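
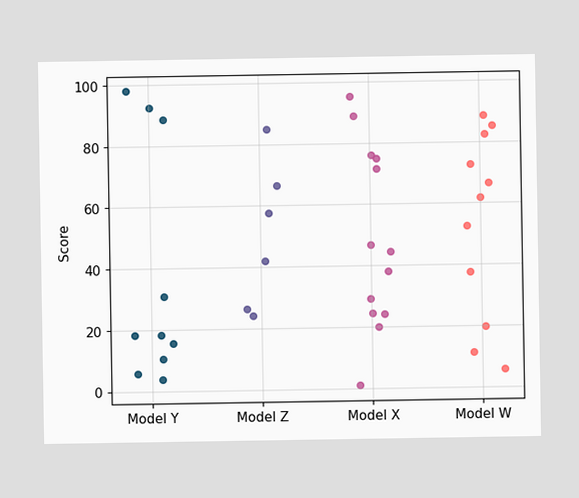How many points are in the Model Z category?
6

Counting the markers in the Model Z column gives 6.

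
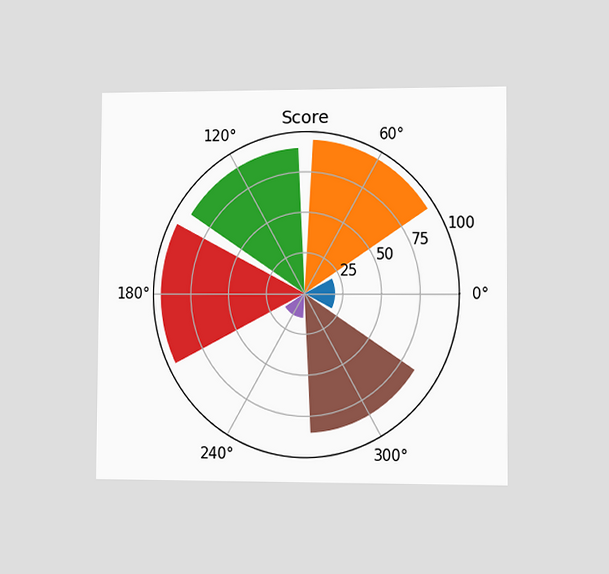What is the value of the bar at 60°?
95

The chart is viewed slightly from the right. The bar at 60° reaches 95 on the radial axis.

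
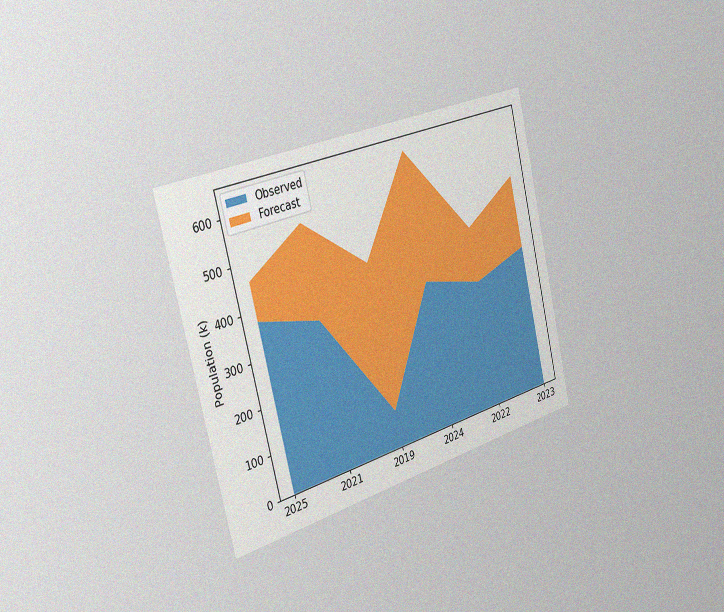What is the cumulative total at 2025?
The chart is tilted about 14° counter-clockwise and viewed slightly from the left, with some photo noise. The stacked total at 2025 reaches 462k.

462k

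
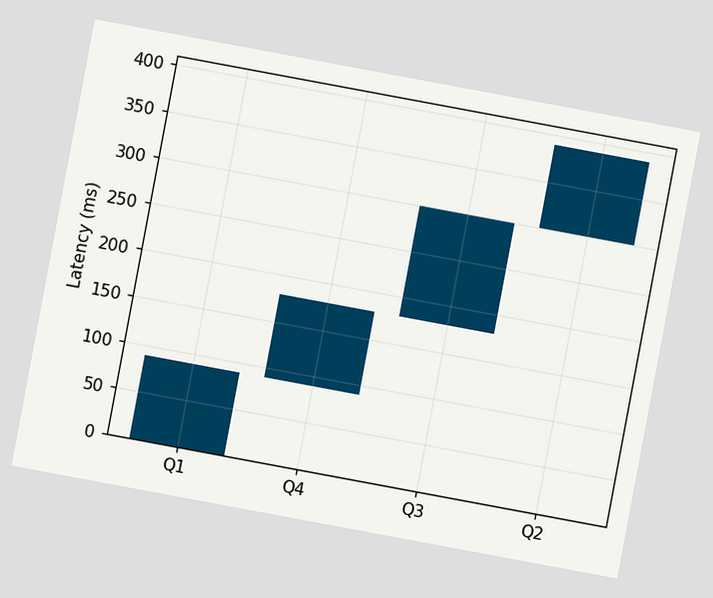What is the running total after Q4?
180ms

The chart is tilted about 11° clockwise. After Q4 the running total reaches 180ms.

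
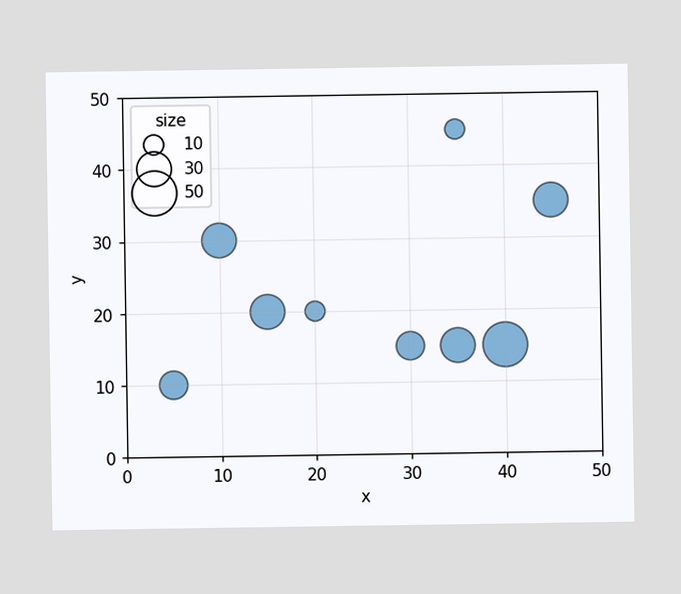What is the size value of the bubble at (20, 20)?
10

Matching the bubble at (20, 20) against the size legend gives 10.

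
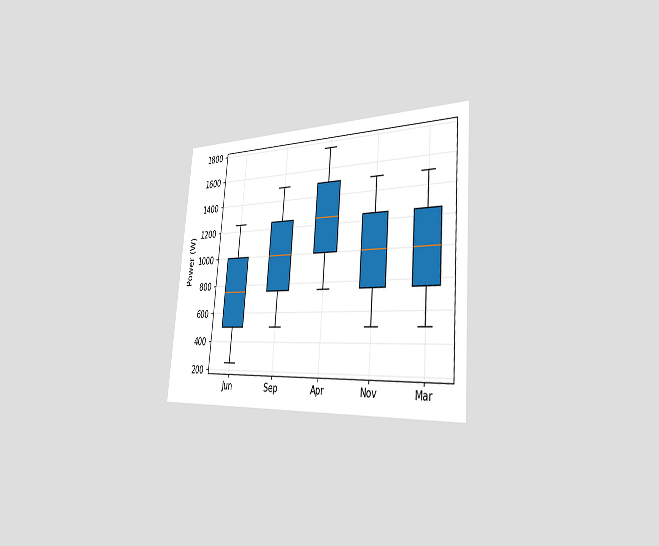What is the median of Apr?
1250W

The chart is tilted about 5° clockwise and viewed slightly from the right. The median line in the Apr box sits at 1250W.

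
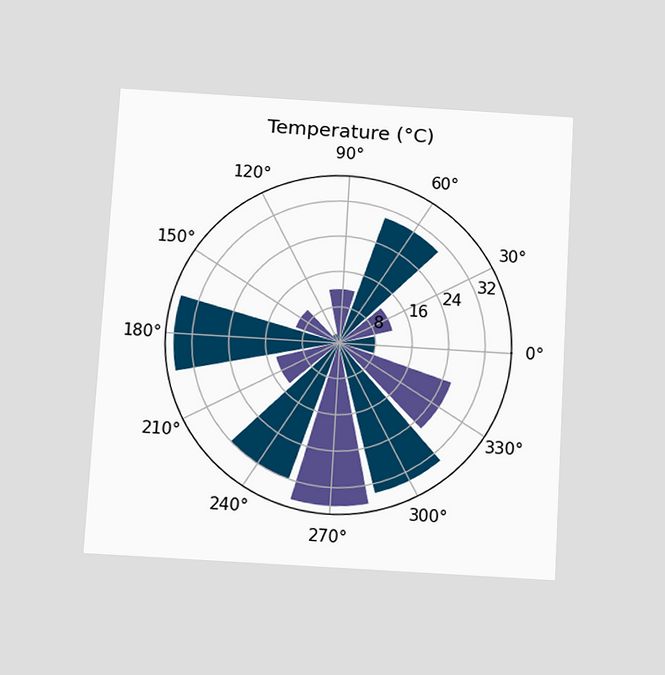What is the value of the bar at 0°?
8°C

The chart is tilted about 3° clockwise and viewed slightly from below. The bar at 0° reaches 8°C on the radial axis.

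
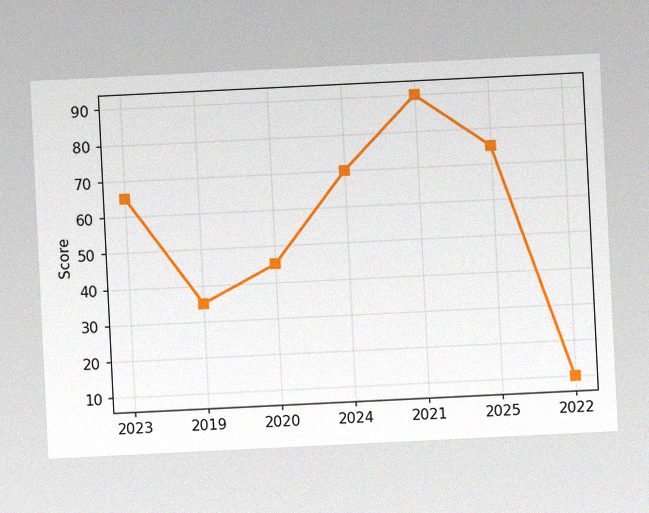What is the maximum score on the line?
The chart is tilted about 3° counter-clockwise, with some photo noise. The highest point is at 2021, and reading across to the y-axis gives 90.

90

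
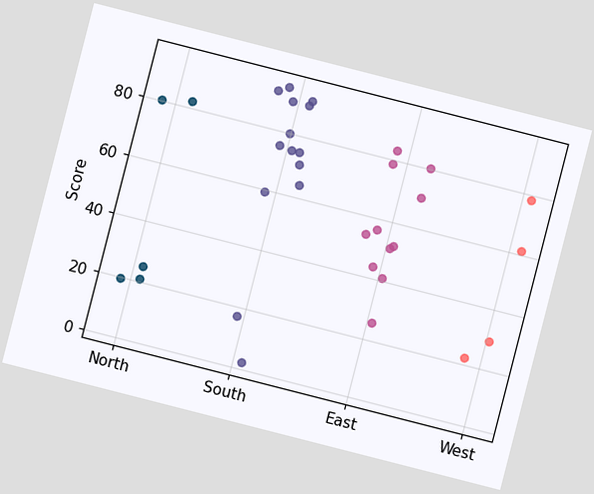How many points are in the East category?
11

The chart is tilted about 14° clockwise. Counting the markers in the East column gives 11.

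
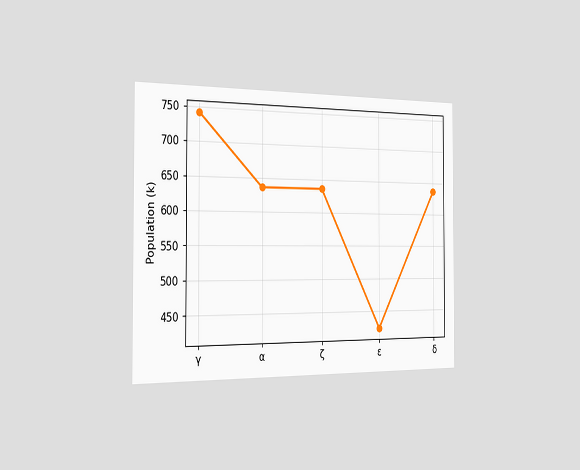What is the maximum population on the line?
742k

The chart is viewed slightly from the left. The highest point is at γ, and reading across to the y-axis gives 742k.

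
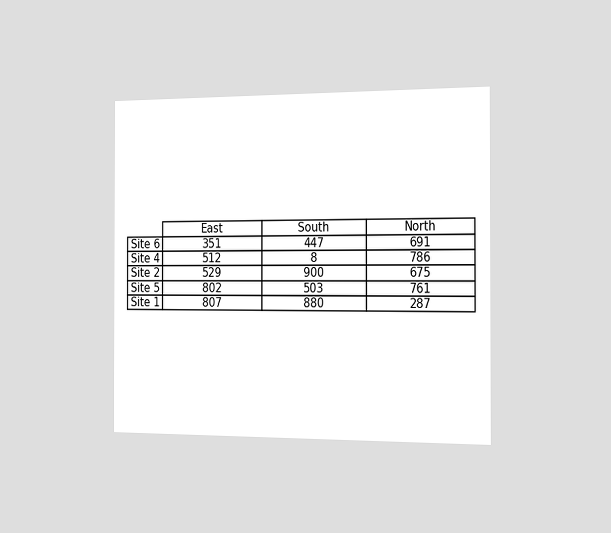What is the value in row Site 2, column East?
529

The chart is viewed slightly from the right. The (Site 2, East) cell reads 529.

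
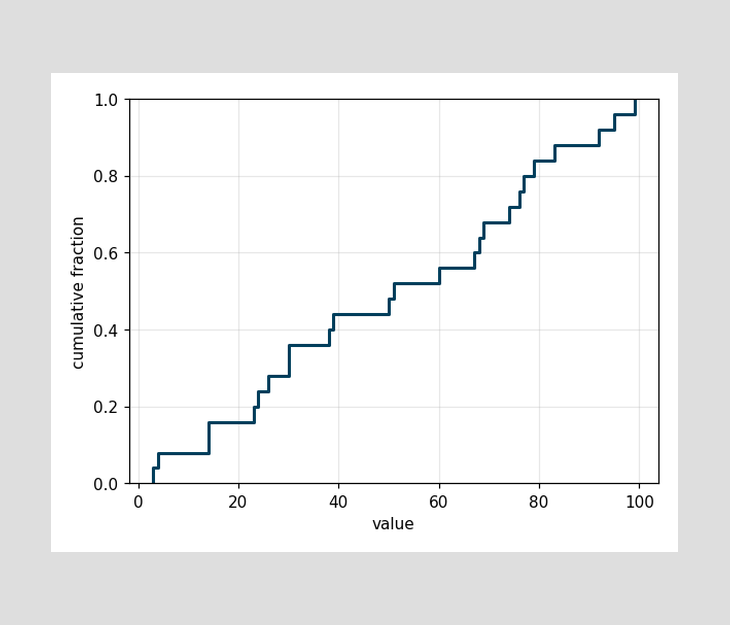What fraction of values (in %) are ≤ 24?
24%

At x=24 the ECDF step is at 24%.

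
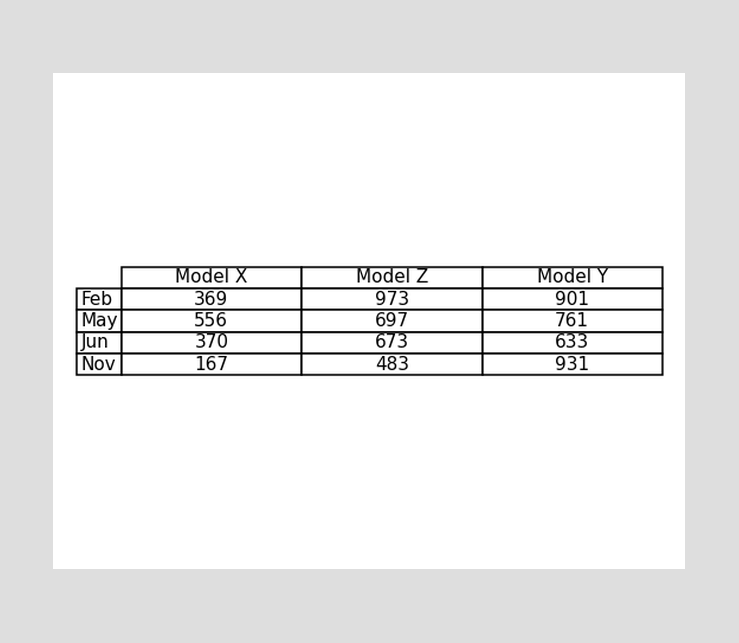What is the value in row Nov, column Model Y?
The (Nov, Model Y) cell reads 931.

931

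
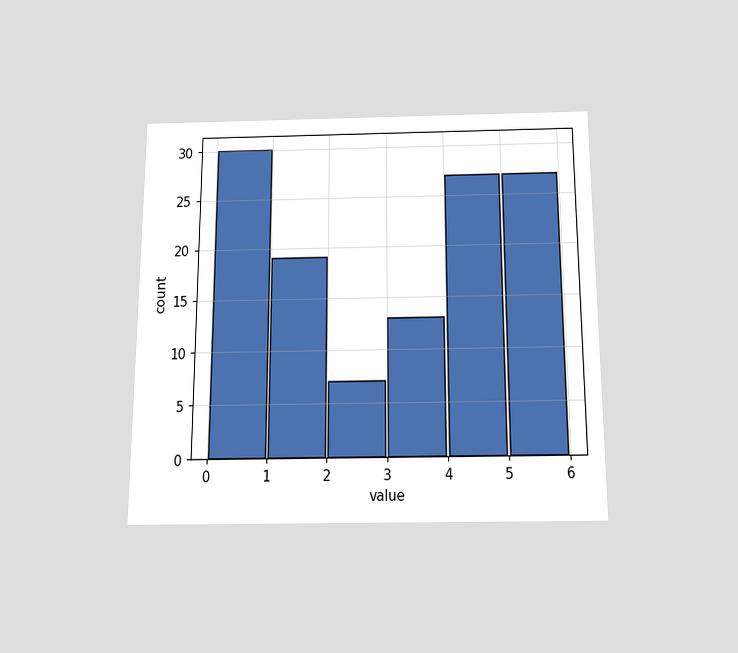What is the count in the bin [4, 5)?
27

The chart is viewed slightly from below. The [4, 5) bin has height 27.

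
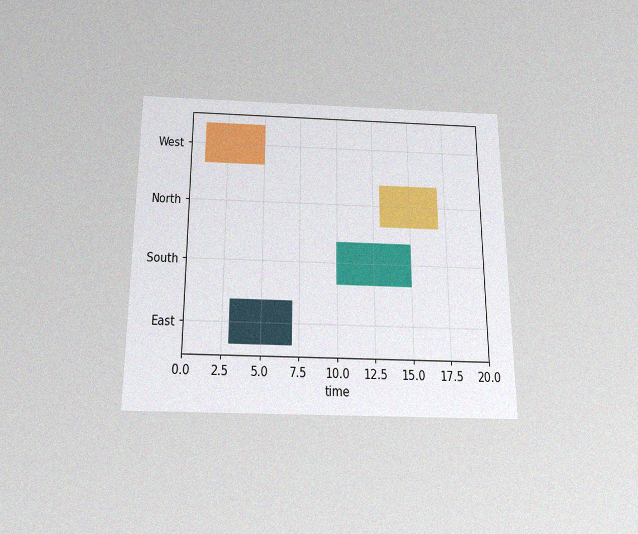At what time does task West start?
1

The chart is viewed slightly from below, with some photo noise. The West bar begins at t=1.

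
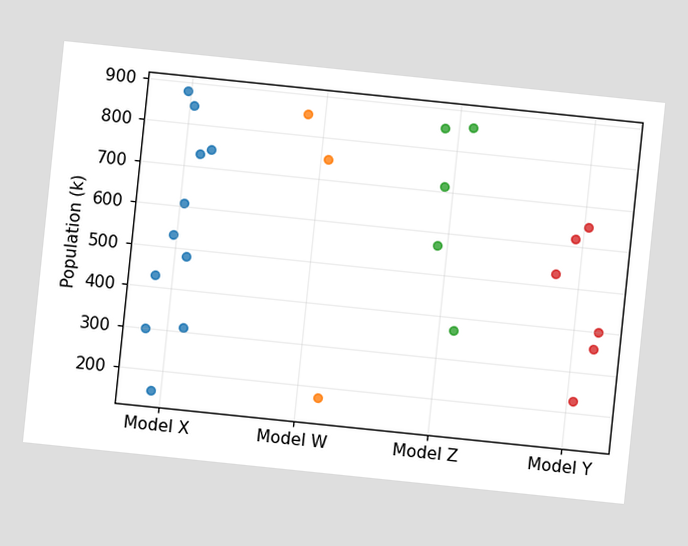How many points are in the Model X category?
11

The chart is tilted about 6° clockwise. Counting the markers in the Model X column gives 11.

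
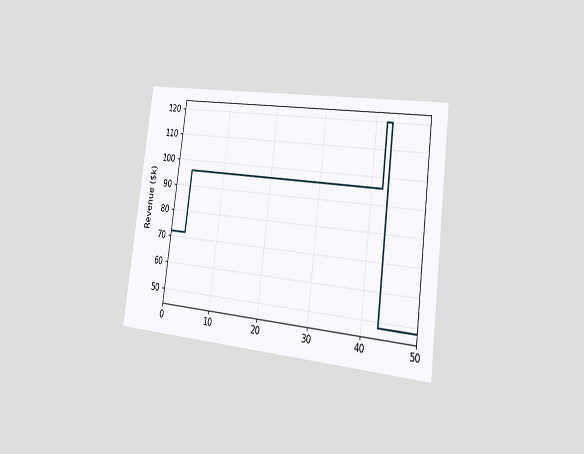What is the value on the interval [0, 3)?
The chart is tilted about 7° clockwise and viewed slightly from the right. On [0, 3) the step sits at $72k.

$72k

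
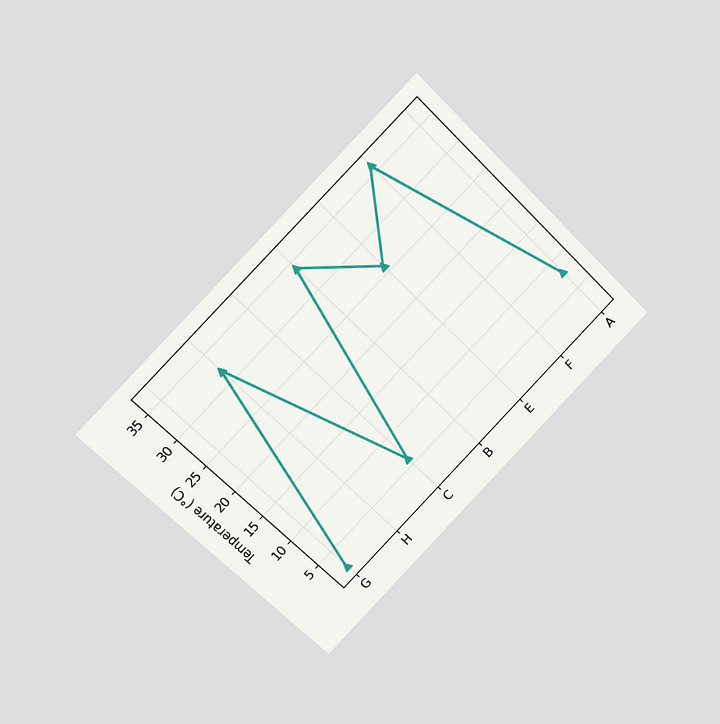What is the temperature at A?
8°C

The chart is tilted about 45° counter-clockwise and viewed slightly from the left. At A, the line is at 8°C.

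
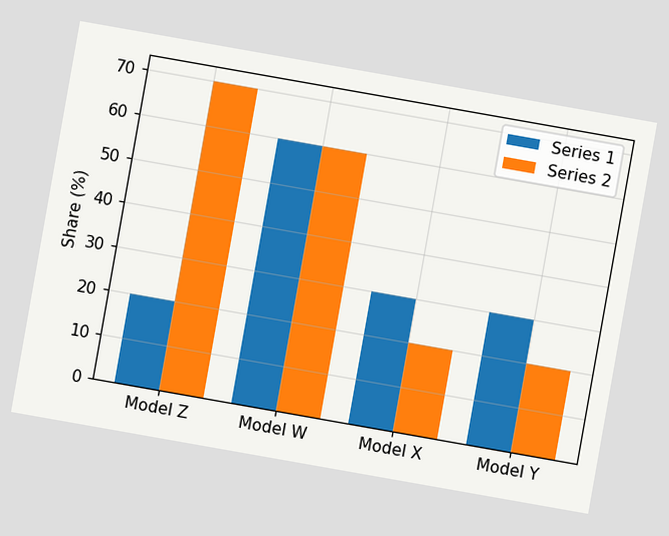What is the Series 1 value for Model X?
The chart is tilted about 10° clockwise. The Series 1 bar at Model X reaches 30% on the y-axis.

30%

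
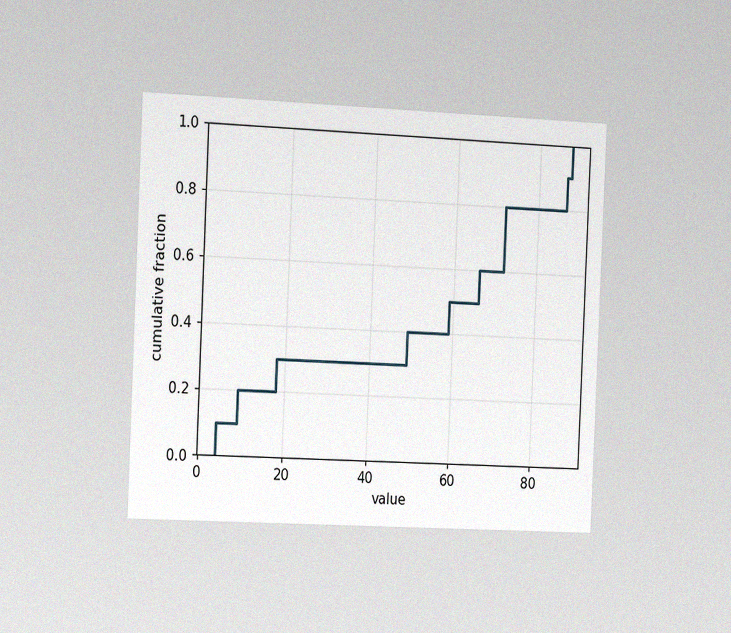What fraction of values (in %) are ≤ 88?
The chart is tilted about 3° clockwise and viewed slightly from the left, with some photo noise. At x=88 the ECDF step is at 100%.

100%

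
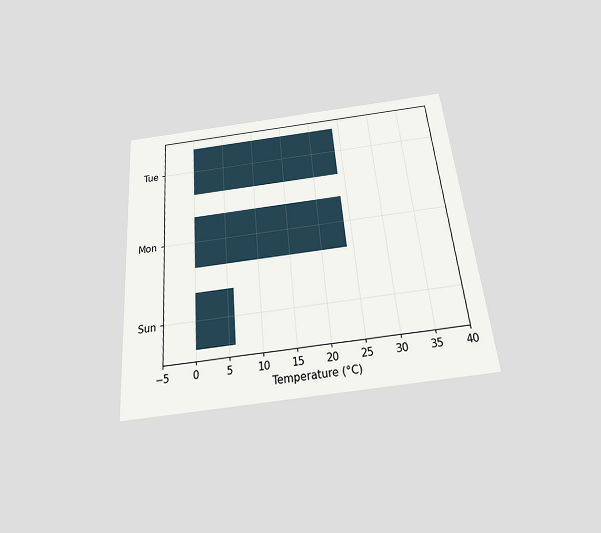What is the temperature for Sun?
6°C

The chart is tilted about 5° counter-clockwise and viewed slightly from below. Reading along the chart's x-axis, the Sun bar reaches 6°C.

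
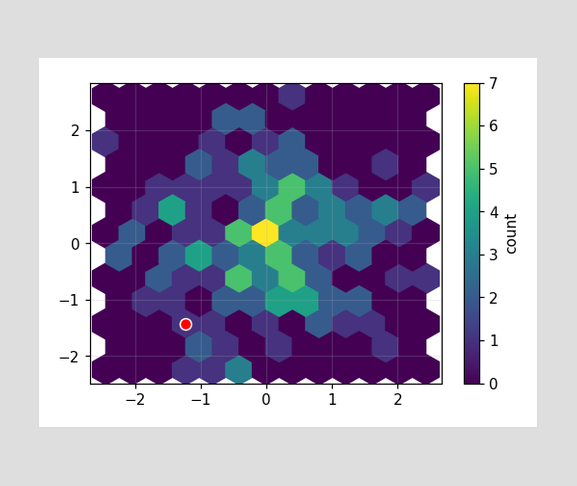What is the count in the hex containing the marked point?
1

The marked hex reads 1 on the colorbar.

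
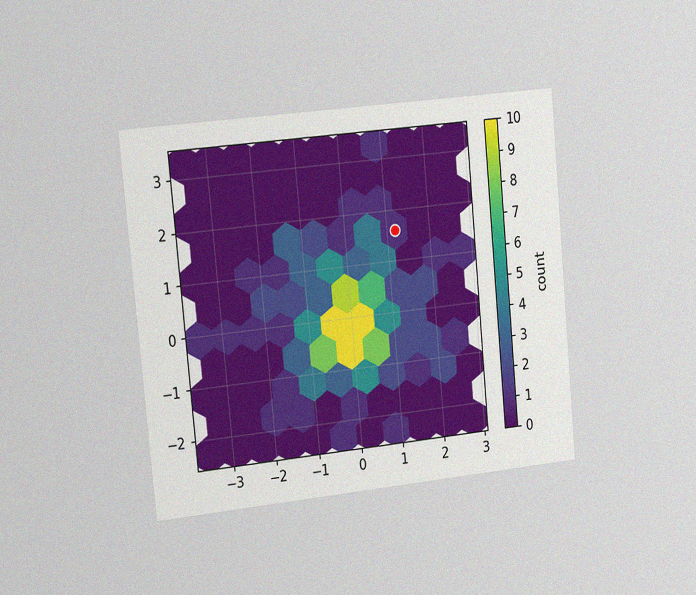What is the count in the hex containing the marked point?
The chart is tilted about 5° counter-clockwise and viewed slightly from the left, with some photo noise. The marked hex reads 1 on the colorbar.

1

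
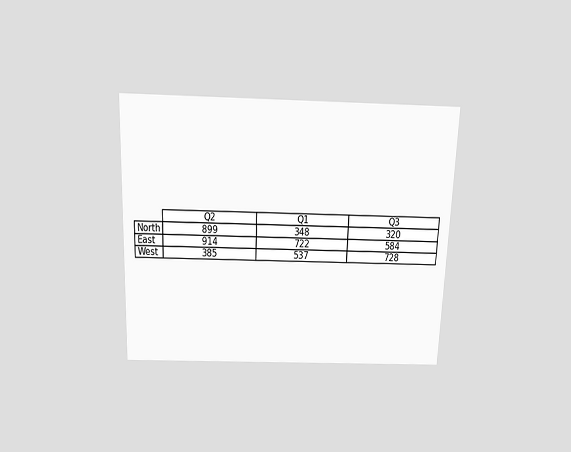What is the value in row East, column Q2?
The chart is tilted about 2° clockwise and viewed slightly from above. The (East, Q2) cell reads 914.

914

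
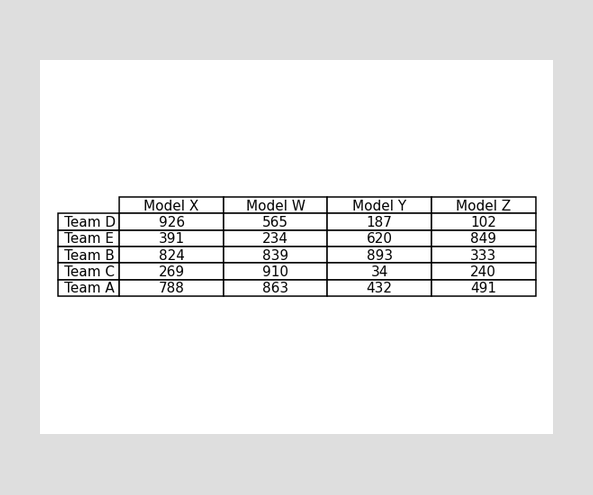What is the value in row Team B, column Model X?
824

The (Team B, Model X) cell reads 824.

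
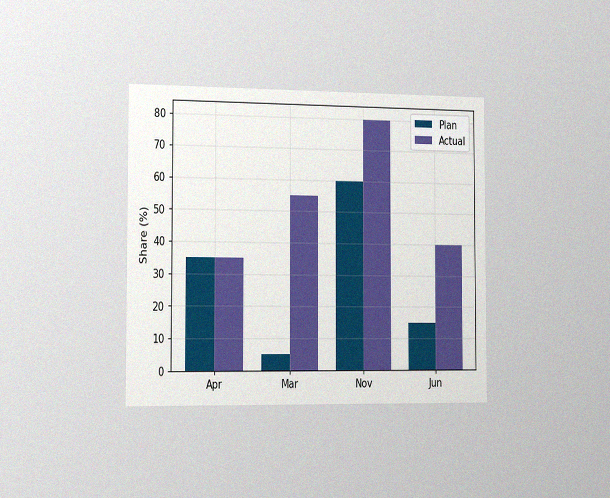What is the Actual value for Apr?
35%

The chart is viewed slightly from the left, with some photo noise. The Actual bar at Apr reaches 35% on the y-axis.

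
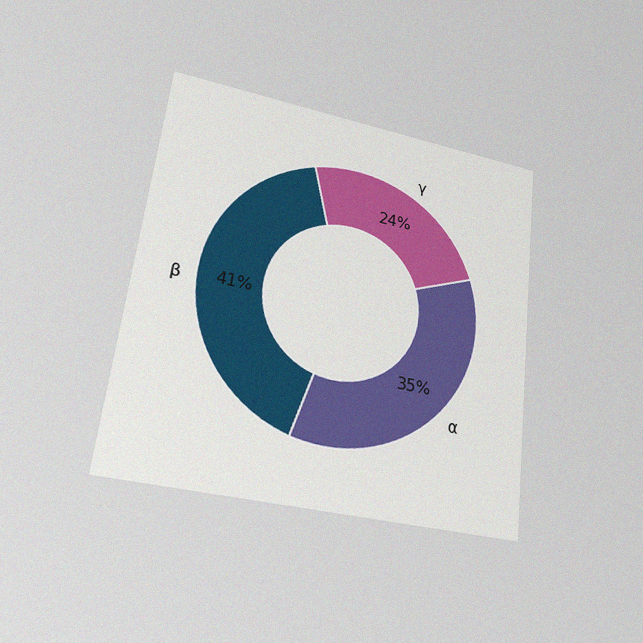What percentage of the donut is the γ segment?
24%

The chart is tilted about 7° clockwise and viewed at a slight angle, with some photo noise. The γ segment takes up 24% of the ring.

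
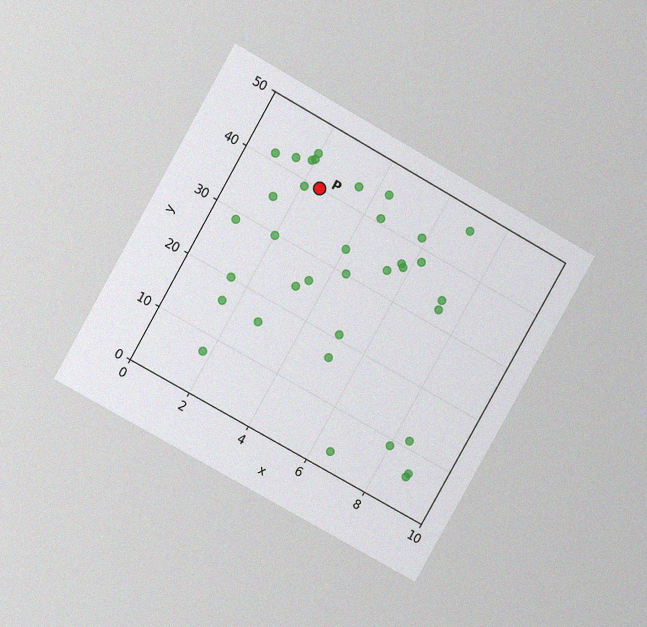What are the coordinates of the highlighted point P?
(2.5, 40)

The chart is tilted about 29° clockwise and viewed at a slight angle, with some photo noise. Following the gridlines from P to each axis, P sits at (2.5, 40).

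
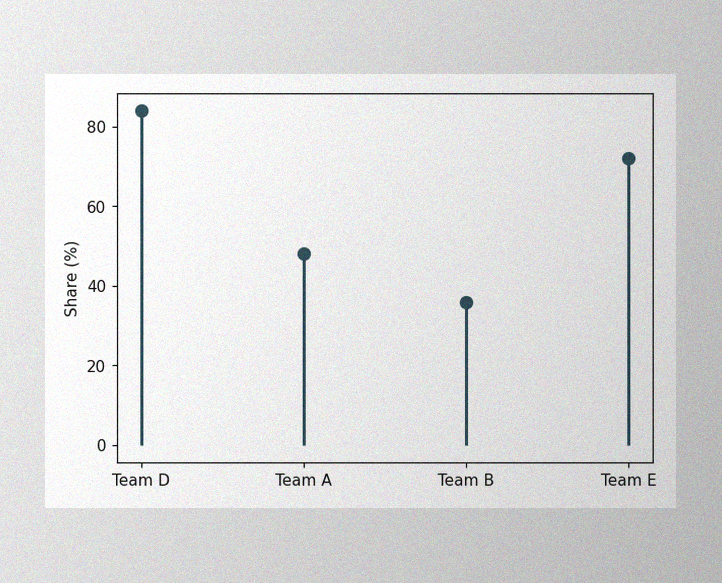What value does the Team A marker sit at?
48%

The image has some photo noise and uneven lighting. The Team A marker sits at 48%.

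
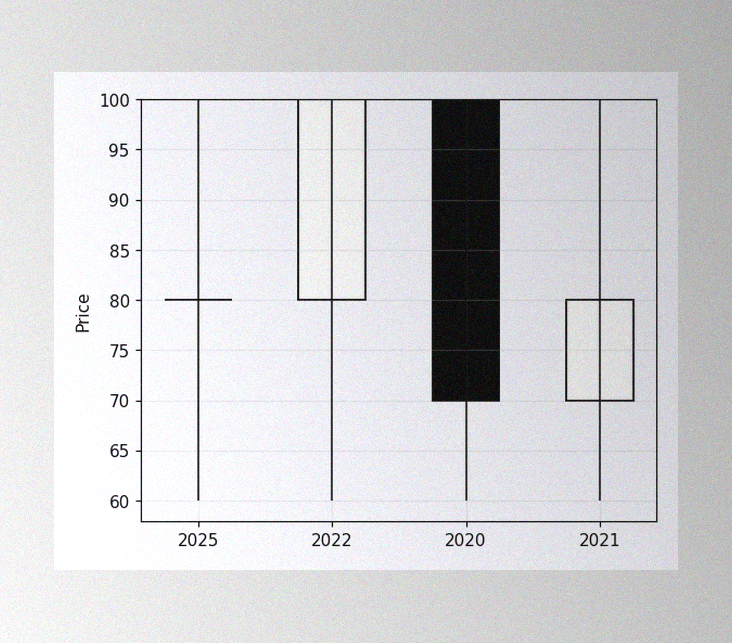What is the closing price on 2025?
80

The image has some photo noise and uneven lighting. The 2025 candle closes at 80.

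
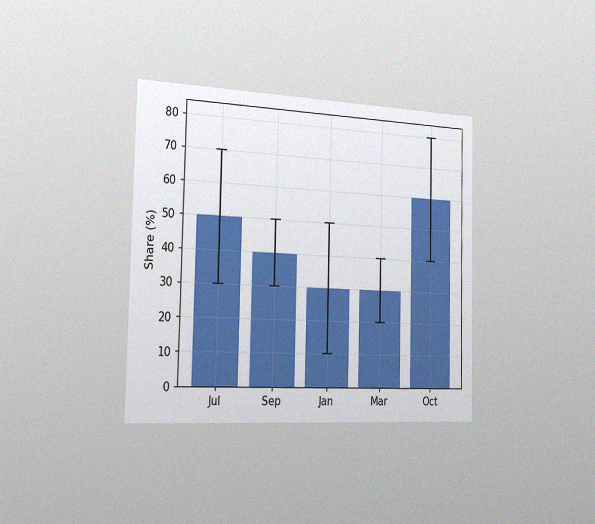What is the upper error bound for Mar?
40%

The chart is viewed slightly from the left, with some photo noise. The Mar bar's upper whisker reaches 40%.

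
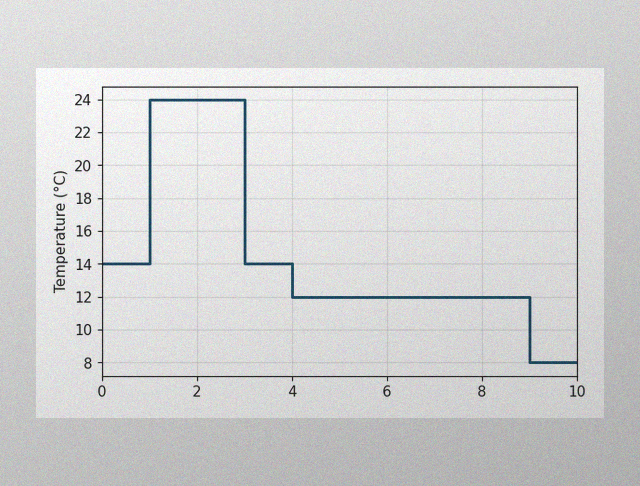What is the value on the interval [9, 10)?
8°C

The image has some photo noise and uneven lighting. On [9, 10) the step sits at 8°C.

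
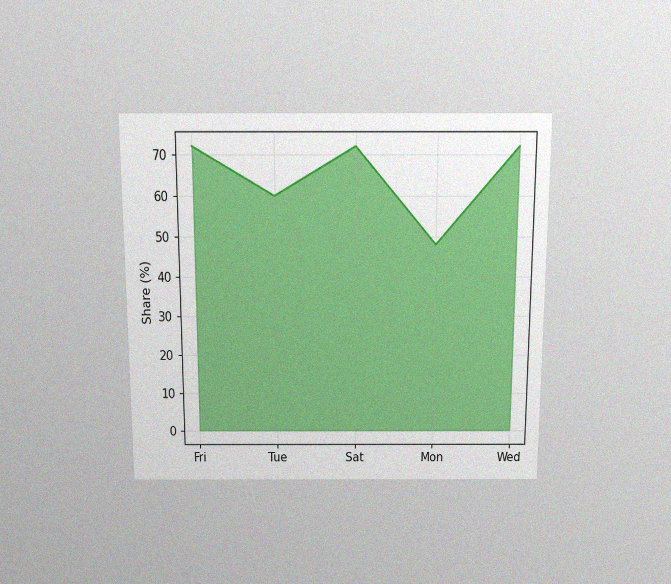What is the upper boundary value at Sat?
72%

The chart is viewed slightly from above, with some photo noise. At Sat the upper boundary is at 72%.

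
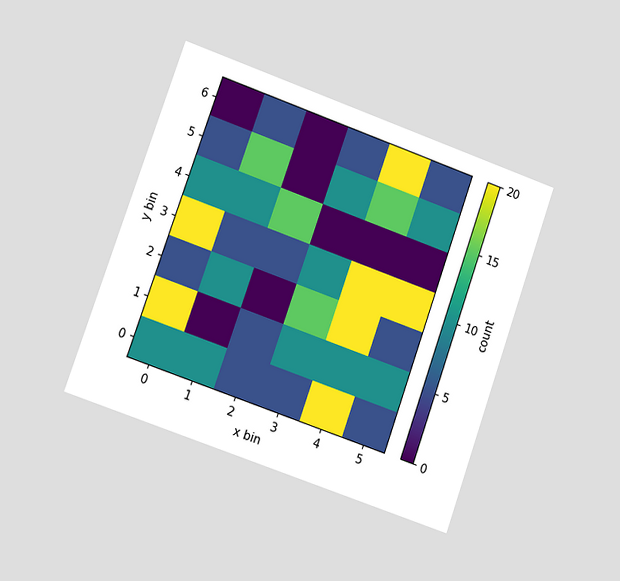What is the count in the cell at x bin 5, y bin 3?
20

The chart is tilted about 19° clockwise and viewed slightly from the left. Matching the cell (5, 3) against the colorbar gives 20.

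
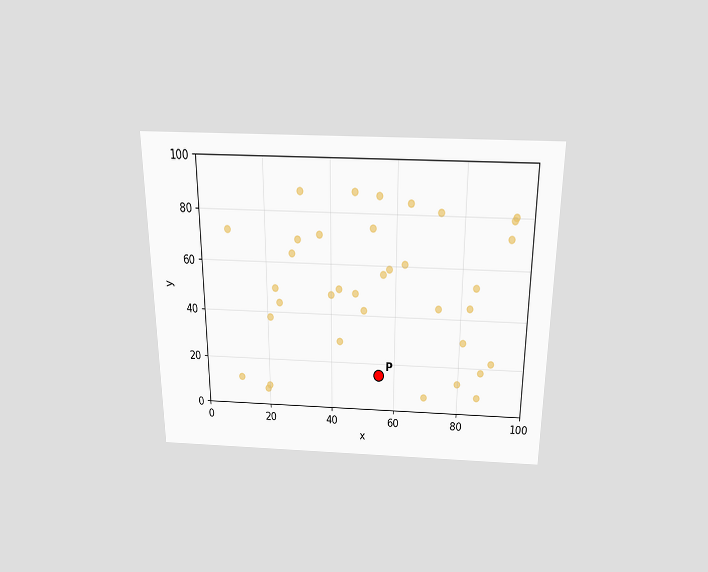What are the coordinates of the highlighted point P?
The chart is viewed slightly from above. Following the gridlines from P to each axis, P sits at (55, 15).

(55, 15)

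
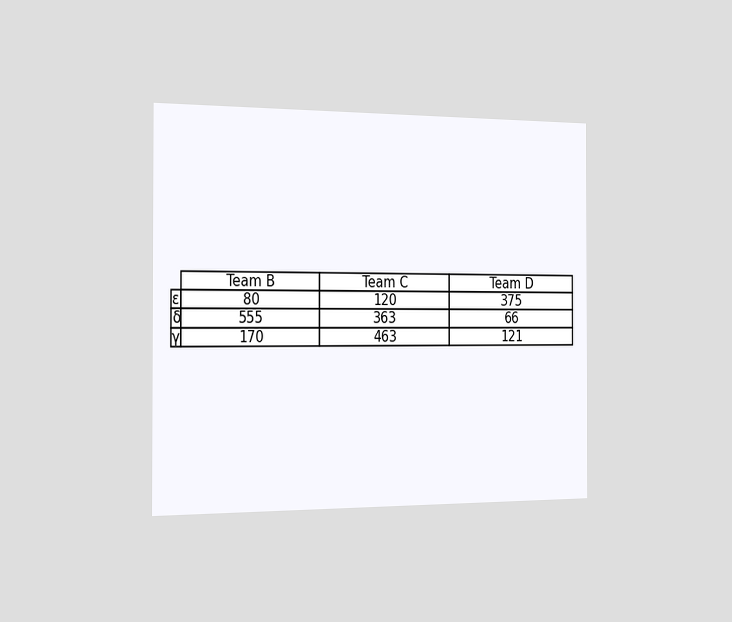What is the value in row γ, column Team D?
The chart is viewed slightly from the left. The (γ, Team D) cell reads 121.

121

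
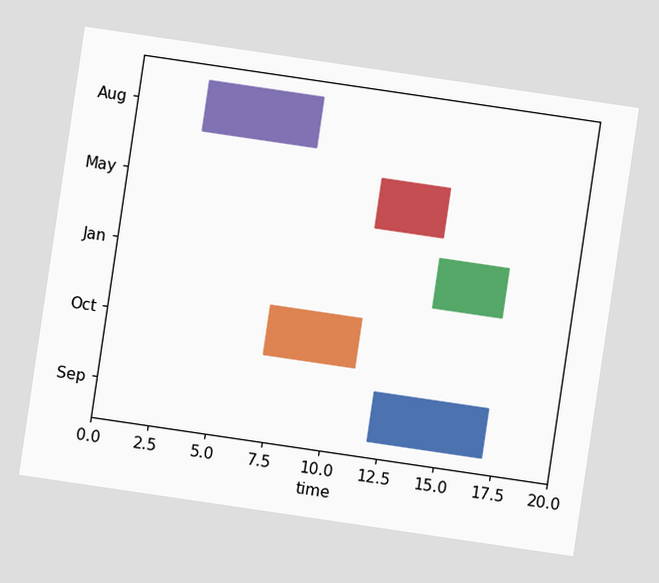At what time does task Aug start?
3

The chart is tilted about 8° clockwise. The Aug bar begins at t=3.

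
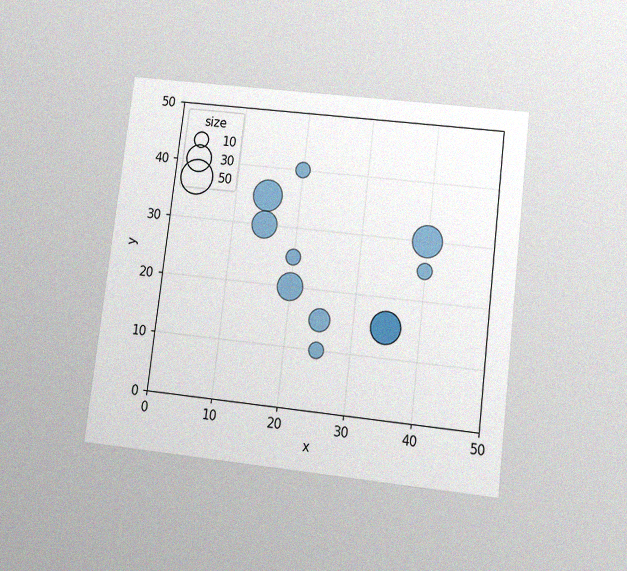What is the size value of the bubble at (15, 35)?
The chart is tilted about 7° clockwise and viewed slightly from below, with some photo noise. Matching the bubble at (15, 35) against the size legend gives 40.

40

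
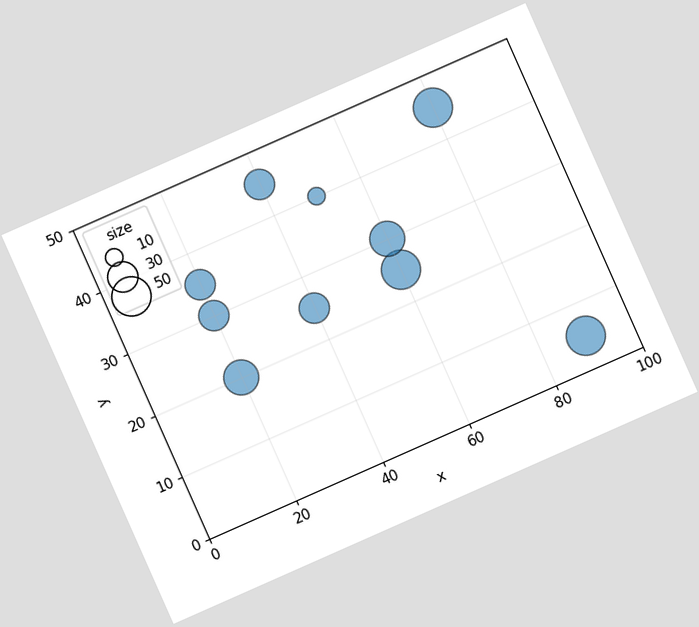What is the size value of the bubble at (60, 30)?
The chart is tilted about 24° counter-clockwise. Matching the bubble at (60, 30) against the size legend gives 40.

40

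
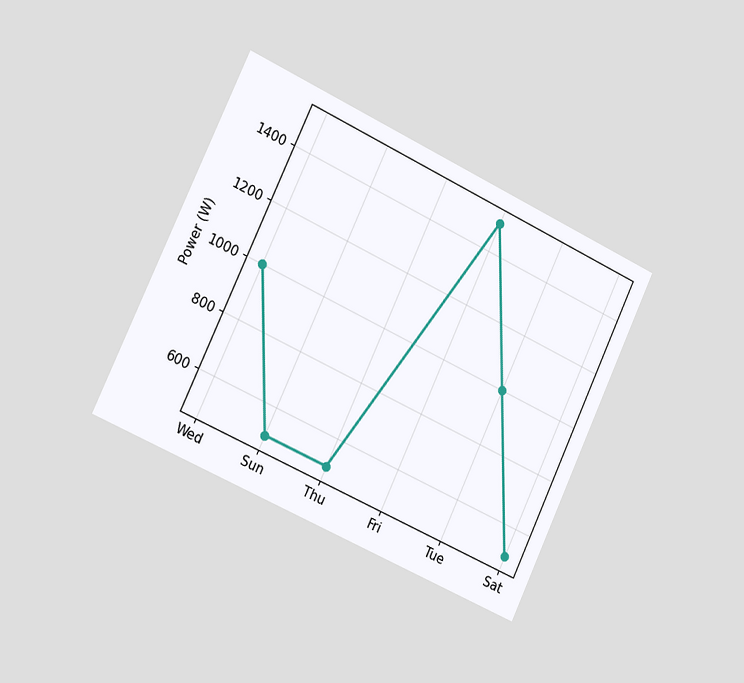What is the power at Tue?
1000W

The chart is tilted about 25° clockwise and viewed slightly from the left. At Tue, the line is at 1000W.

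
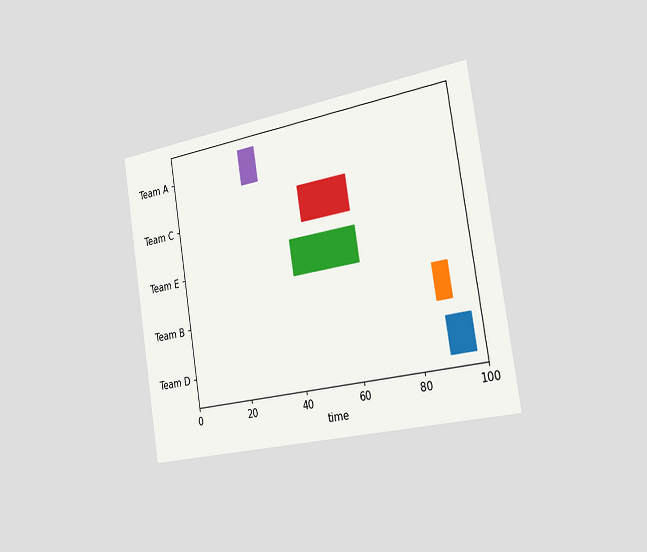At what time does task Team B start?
87

The chart is tilted about 9° counter-clockwise and viewed slightly from the right. The Team B bar begins at t=87.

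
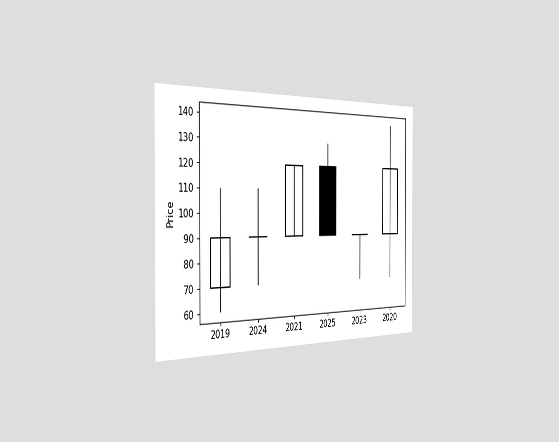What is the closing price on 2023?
The chart is viewed slightly from the left. The 2023 candle closes at 90.

90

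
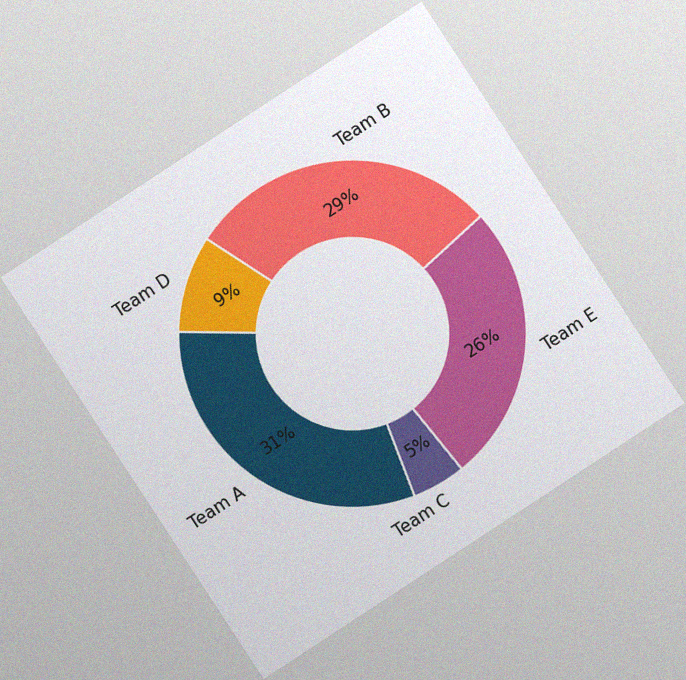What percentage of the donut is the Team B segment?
The chart is tilted about 33° counter-clockwise, with some photo noise. The Team B segment takes up 29% of the ring.

29%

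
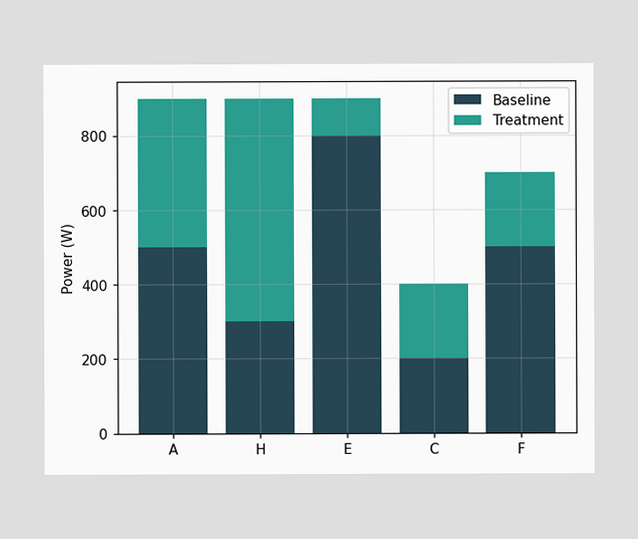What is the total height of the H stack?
900W

The H stack's top reaches 900W on the y-axis.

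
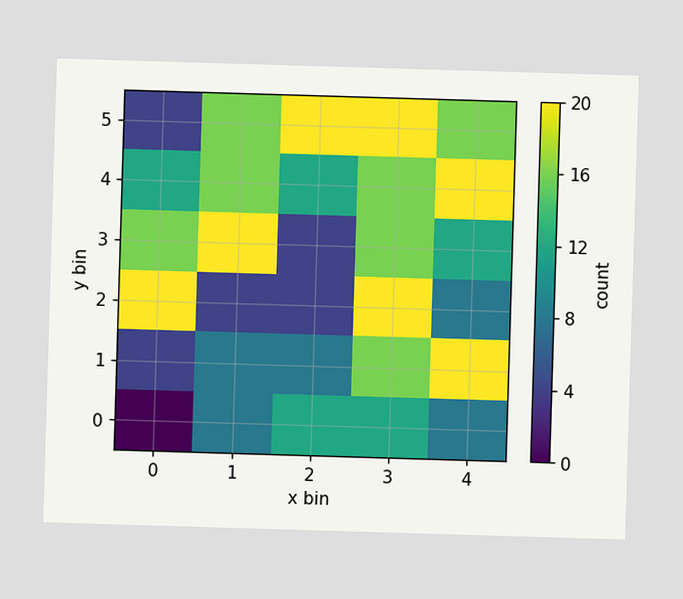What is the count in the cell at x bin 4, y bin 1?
20

Matching the cell (4, 1) against the colorbar gives 20.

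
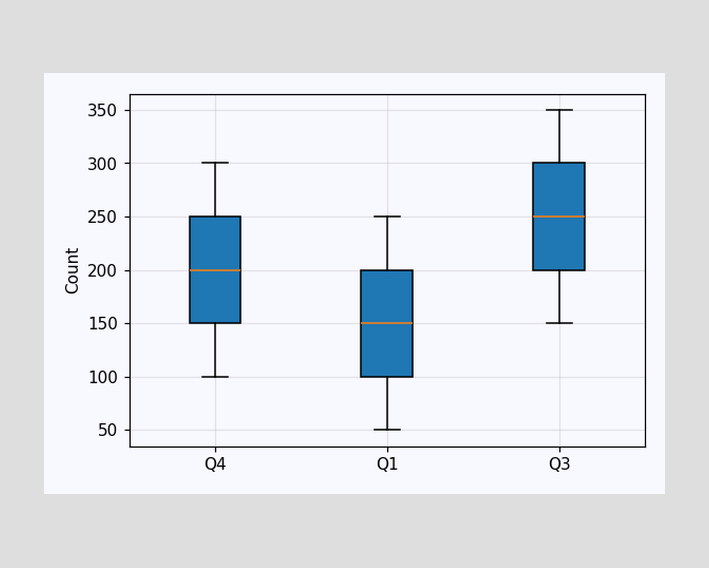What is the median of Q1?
150

The median line in the Q1 box sits at 150.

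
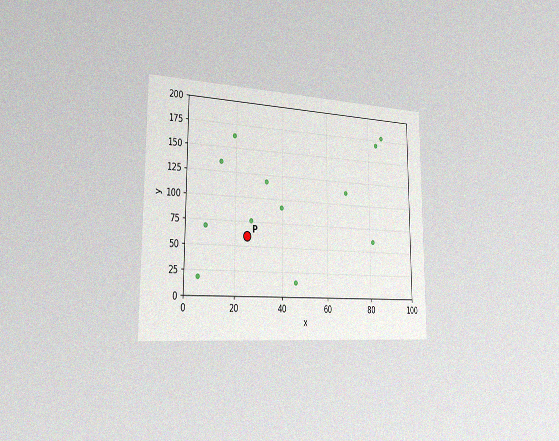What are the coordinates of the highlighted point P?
The chart is viewed slightly from the left, with some photo noise. Following the gridlines from P to each axis, P sits at (25, 60).

(25, 60)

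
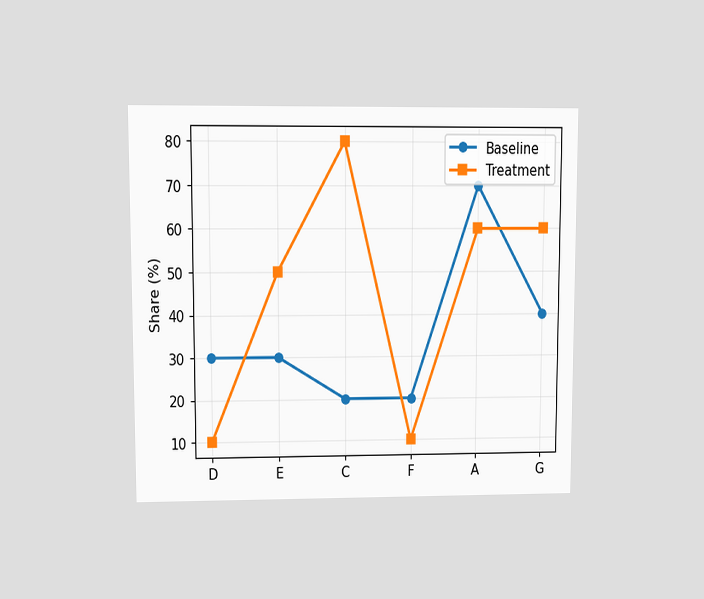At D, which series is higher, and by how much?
The chart is viewed at a slight angle. At D, Baseline sits above the other line by 20%.

Baseline, by 20%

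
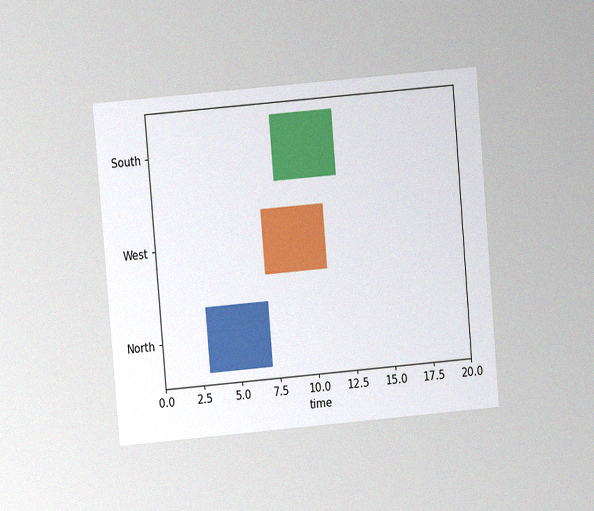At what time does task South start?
The chart is tilted about 5° counter-clockwise and viewed at a slight angle, with some photo noise. The South bar begins at t=8.

8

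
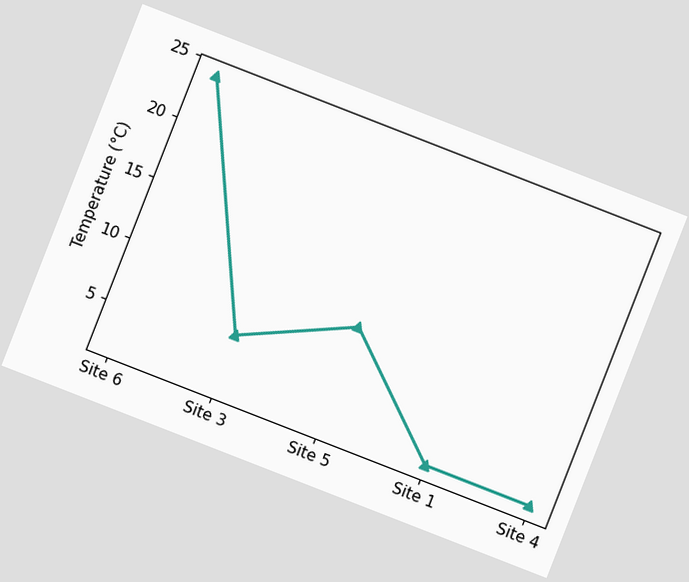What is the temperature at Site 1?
2°C

The chart is tilted about 21° clockwise. At Site 1, the line is at 2°C.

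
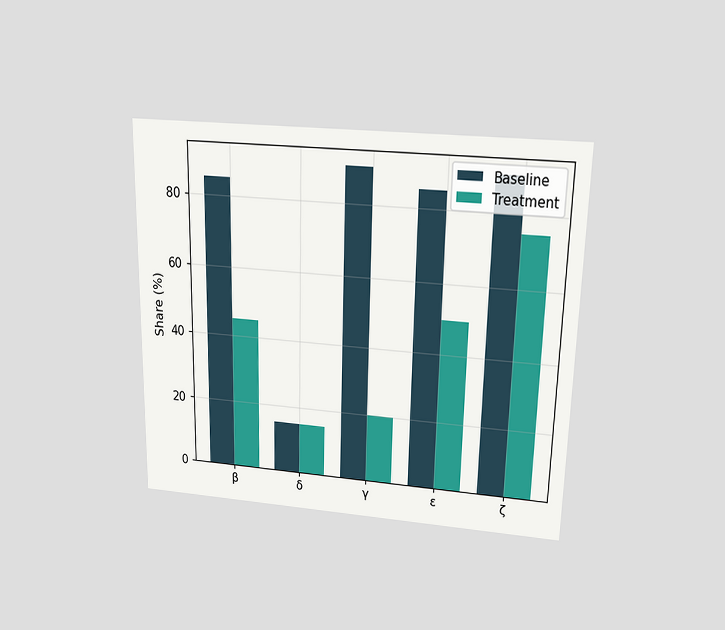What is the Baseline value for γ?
90%

The chart is viewed slightly from above. The Baseline bar at γ reaches 90% on the y-axis.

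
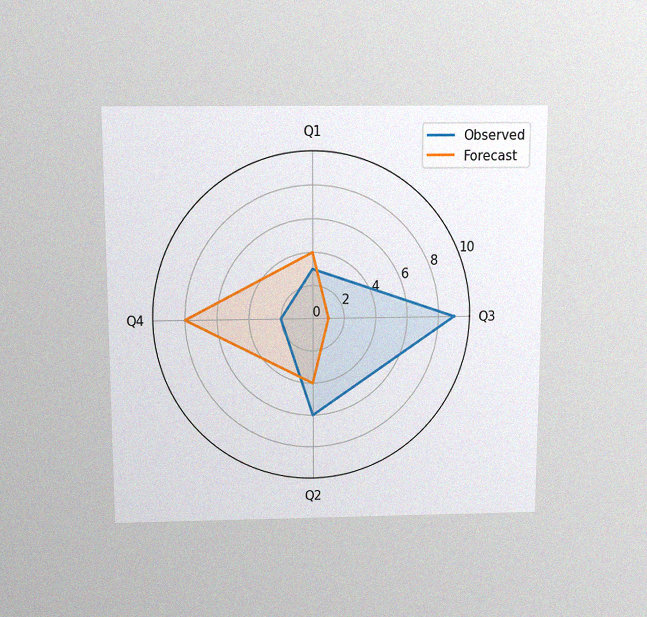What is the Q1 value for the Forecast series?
The chart is viewed slightly from above, with some photo noise. On the Q1 axis, Forecast reaches 4.

4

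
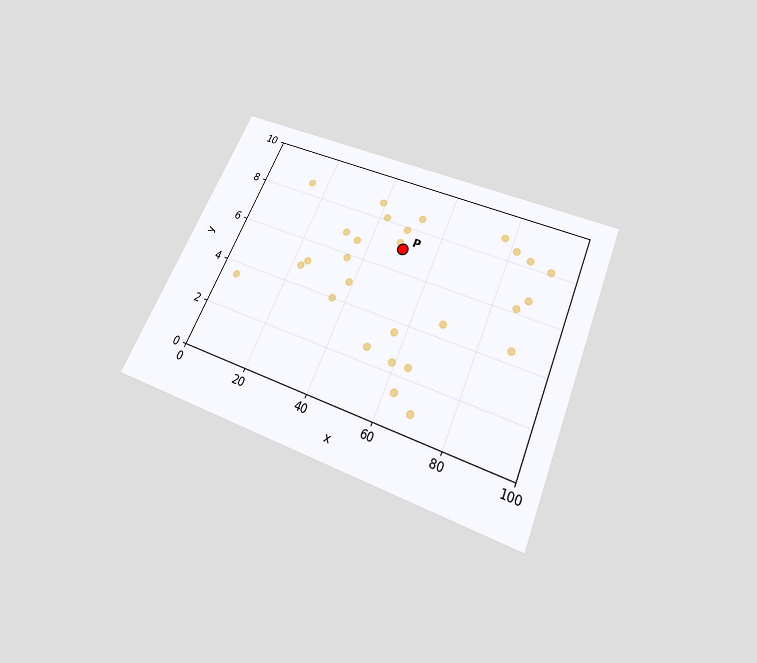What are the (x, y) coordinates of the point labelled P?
The chart is tilted about 23° clockwise and viewed slightly from below. Following the gridlines from P to each axis, P sits at (50, 7).

(50, 7)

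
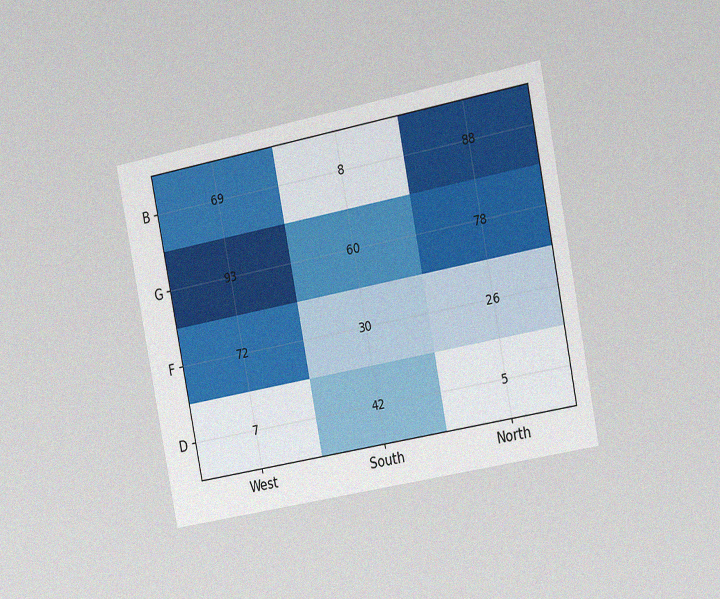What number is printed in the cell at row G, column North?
78

The chart is tilted about 11° counter-clockwise and viewed slightly from the right, with some photo noise. The (G, North) cell reads 78.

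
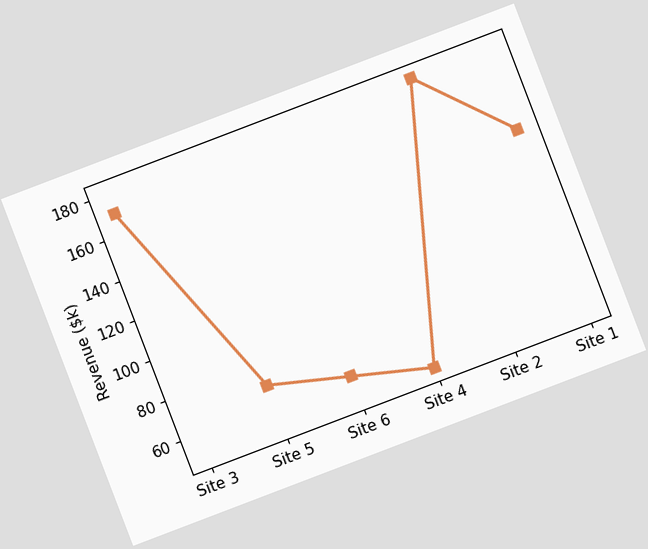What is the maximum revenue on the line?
$180k

The chart is tilted about 21° counter-clockwise. The highest point is at Site 2, and reading across to the y-axis gives $180k.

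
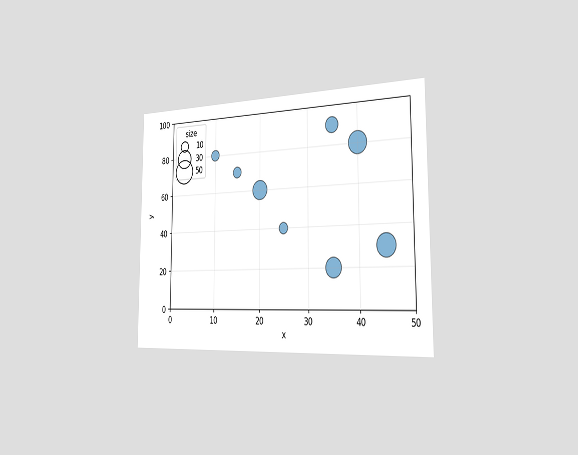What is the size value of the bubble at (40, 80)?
The chart is viewed slightly from the right. Matching the bubble at (40, 80) against the size legend gives 40.

40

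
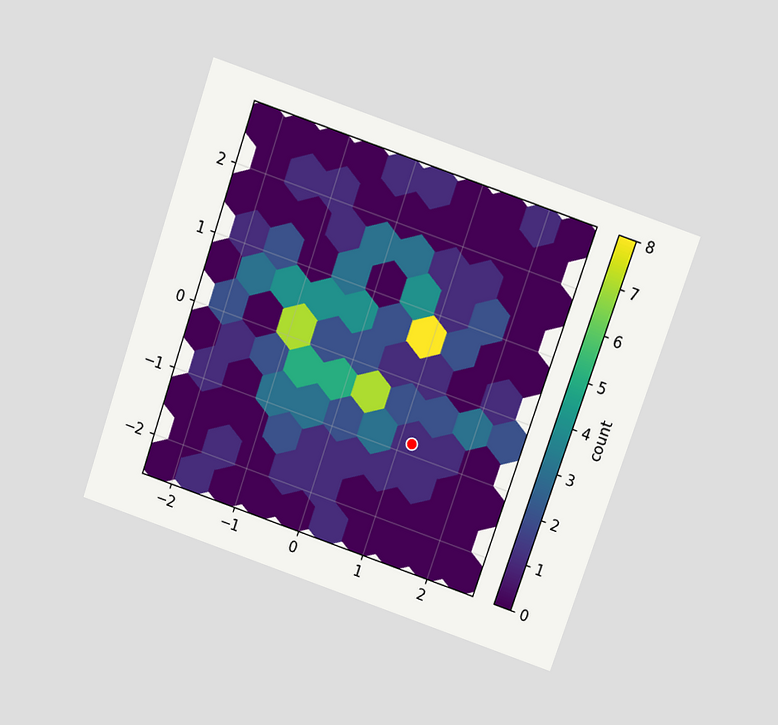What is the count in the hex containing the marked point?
The chart is tilted about 19° clockwise and viewed slightly from above. The marked hex reads 1 on the colorbar.

1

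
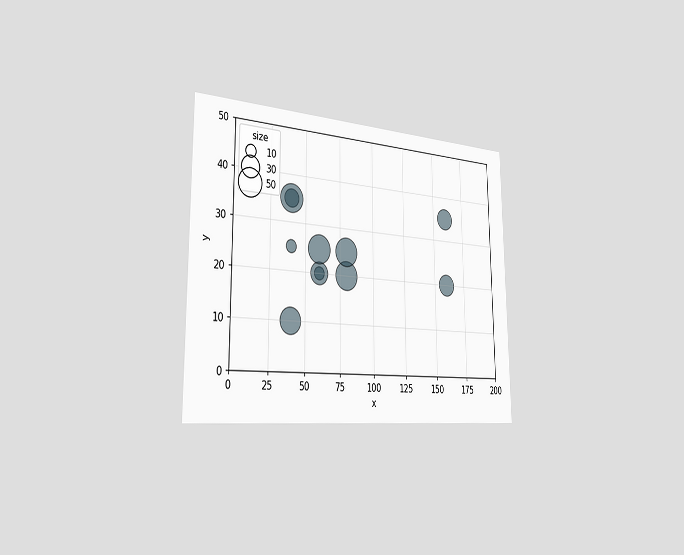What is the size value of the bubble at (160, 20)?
30

The chart is viewed slightly from the left. Matching the bubble at (160, 20) against the size legend gives 30.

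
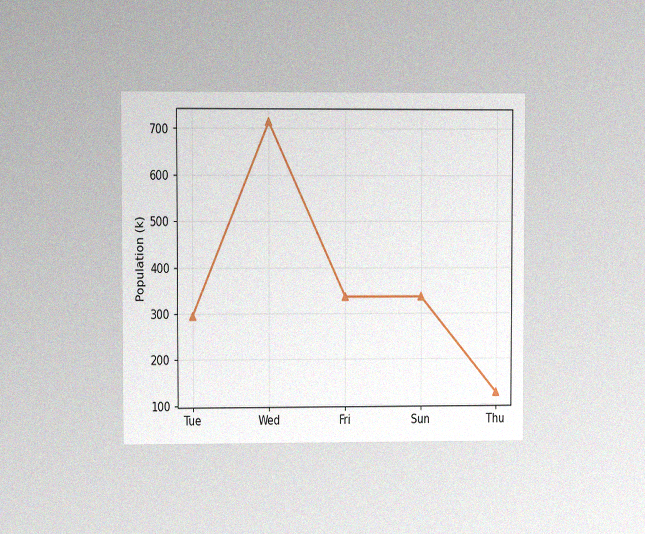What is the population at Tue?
294k

The chart is viewed at a slight angle, with some photo noise. At Tue, the line is at 294k.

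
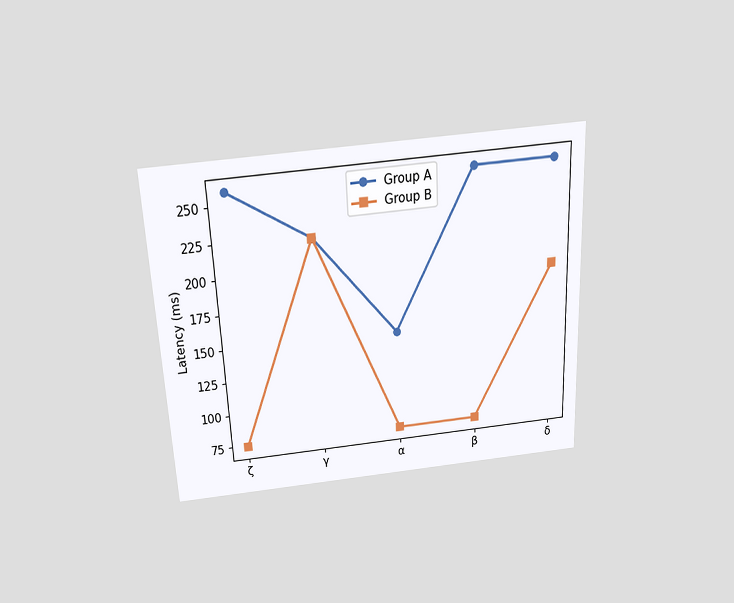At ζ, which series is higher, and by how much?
Group A, by 185ms

The chart is tilted about 3° counter-clockwise and viewed slightly from above. At ζ, Group A sits above the other line by 185ms.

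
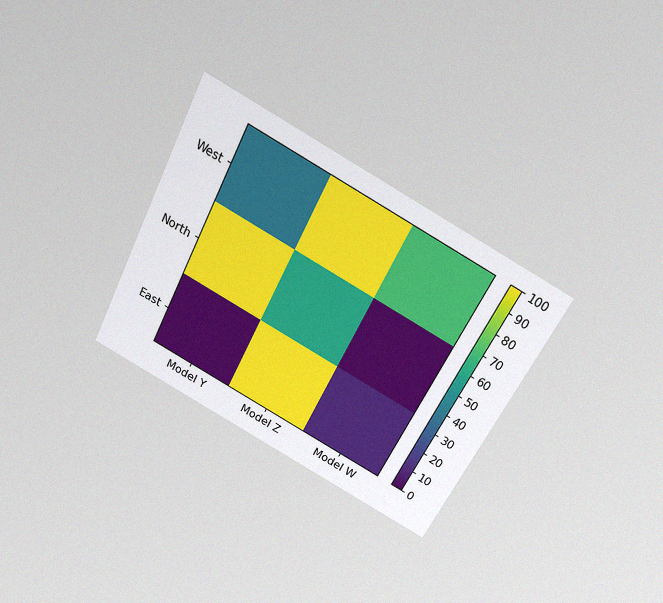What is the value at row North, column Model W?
The chart is tilted about 27° clockwise and viewed slightly from above, with some photo noise. Matching cell (North, Model W) against the colorbar gives 0.

0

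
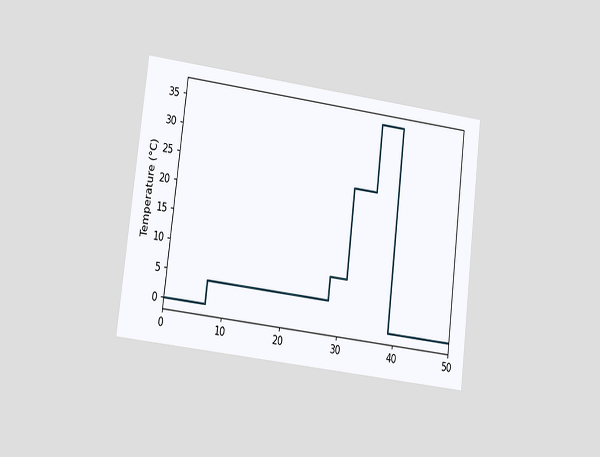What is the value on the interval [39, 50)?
The chart is tilted about 7° clockwise and viewed at a slight angle. On [39, 50) the step sits at 0°C.

0°C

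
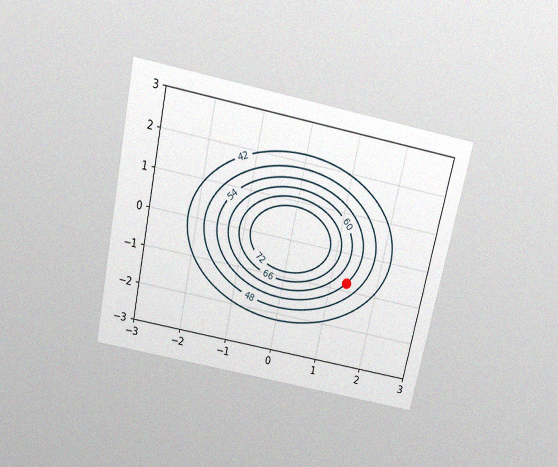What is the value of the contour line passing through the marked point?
54

The chart is tilted about 12° clockwise and viewed slightly from above, with some photo noise. The marked point sits on the contour labelled 54.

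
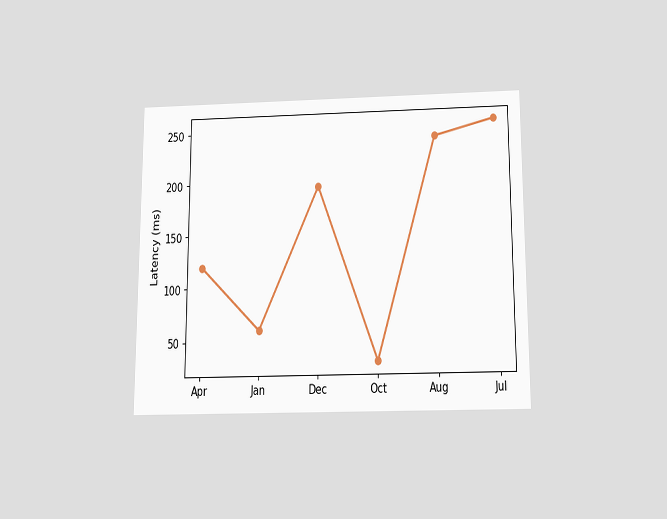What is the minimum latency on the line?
The chart is viewed slightly from below. The lowest point is at Oct, and reading across to the y-axis gives 30ms.

30ms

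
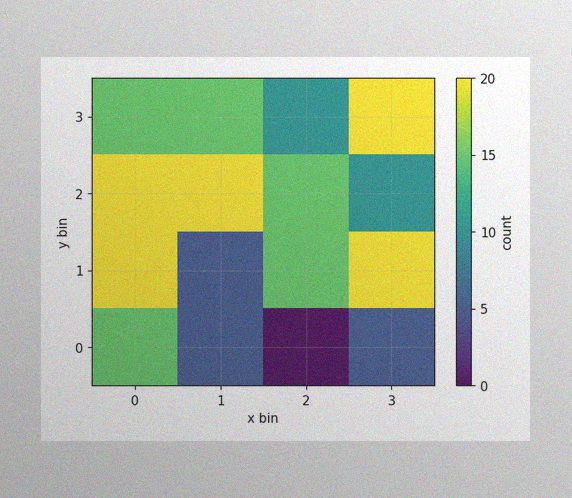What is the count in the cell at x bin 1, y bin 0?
The image has some photo noise and uneven lighting. Matching the cell (1, 0) against the colorbar gives 5.

5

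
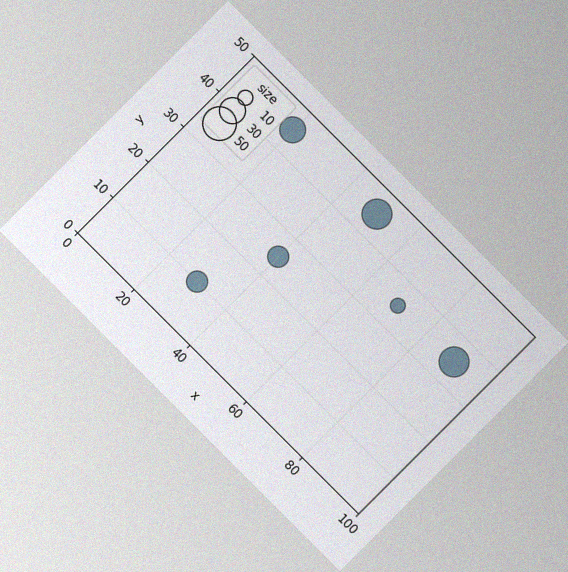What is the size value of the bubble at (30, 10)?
The chart is tilted about 45° clockwise, with some photo noise. Matching the bubble at (30, 10) against the size legend gives 20.

20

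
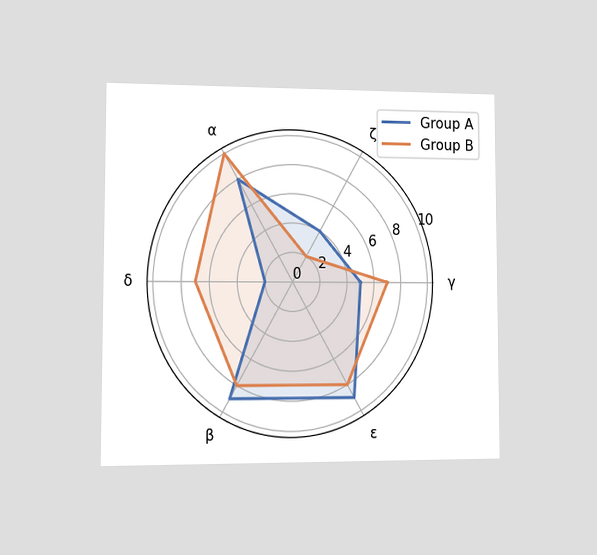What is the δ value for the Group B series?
The chart is viewed at a slight angle. On the δ axis, Group B reaches 7.

7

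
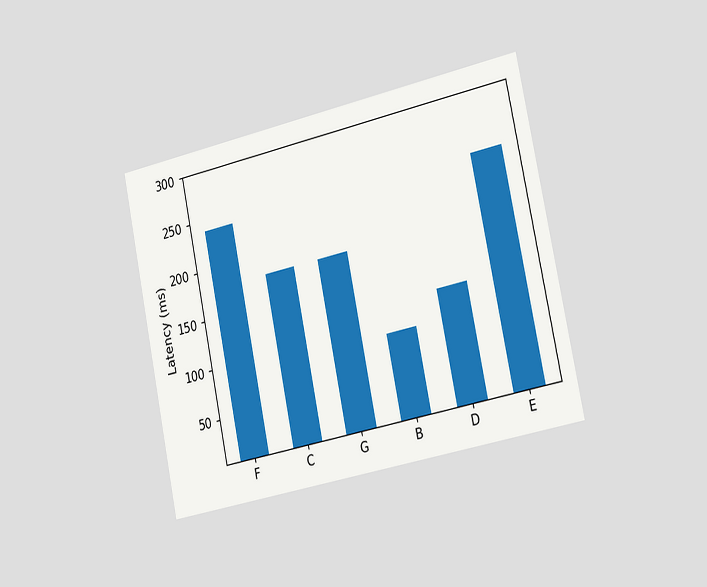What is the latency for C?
The chart is tilted about 12° counter-clockwise and viewed slightly from the right. Reading along the chart's y-axis, the C bar reaches 180ms.

180ms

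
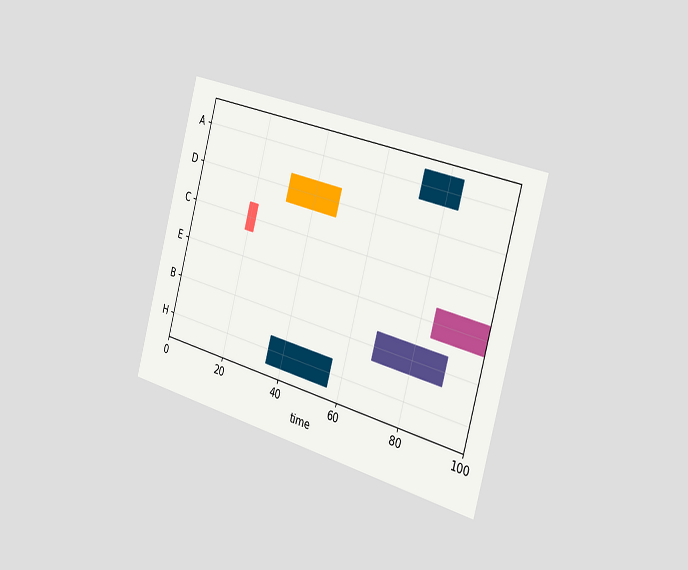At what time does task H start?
The chart is tilted about 15° clockwise and viewed slightly from the right. The H bar begins at t=35.

35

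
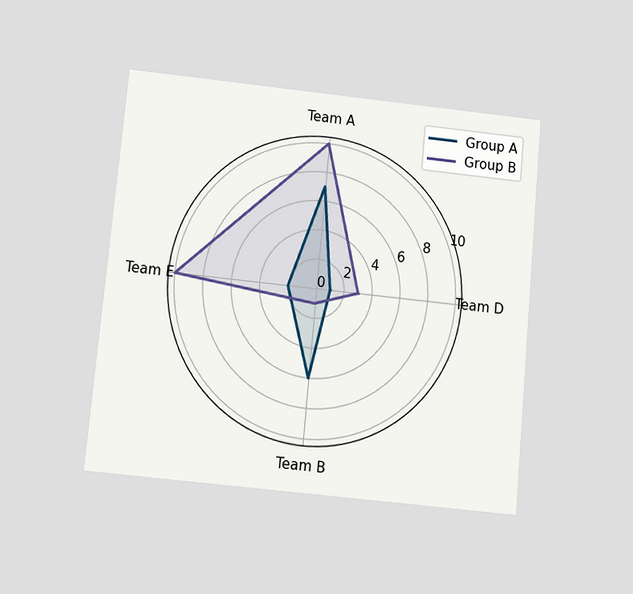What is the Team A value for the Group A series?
The chart is tilted about 5° clockwise and viewed slightly from below. On the Team A axis, Group A reaches 7.

7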